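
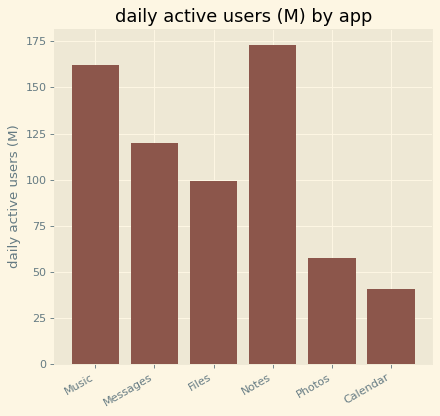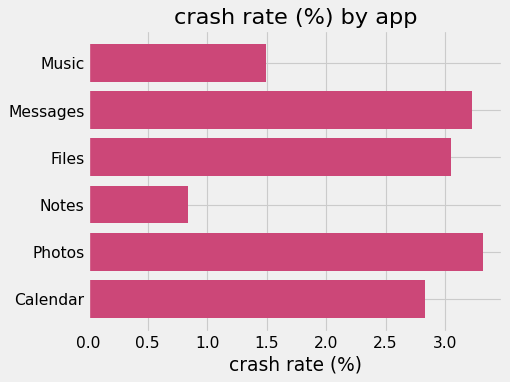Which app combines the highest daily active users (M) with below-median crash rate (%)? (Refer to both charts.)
Chart 2 median crash rate (%) ≈ 3; below-median apps: Music, Notes, Calendar. Among those, Notes has the highest daily active users (M) (≈ 180).

Notes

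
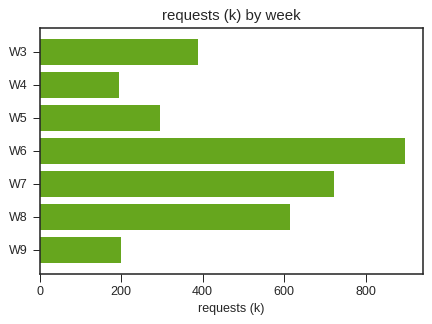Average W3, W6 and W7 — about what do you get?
(400 + 900 + 700) / 3 ≈ 667.

≈ 667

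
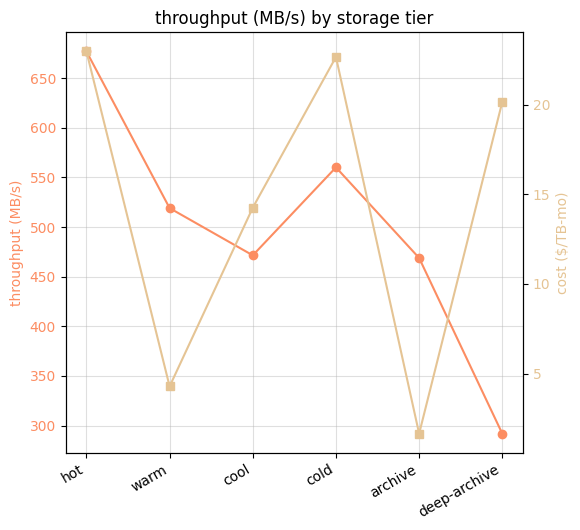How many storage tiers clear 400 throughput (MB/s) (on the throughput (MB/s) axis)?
Above 400: hot, warm, cool, cold, archive.

5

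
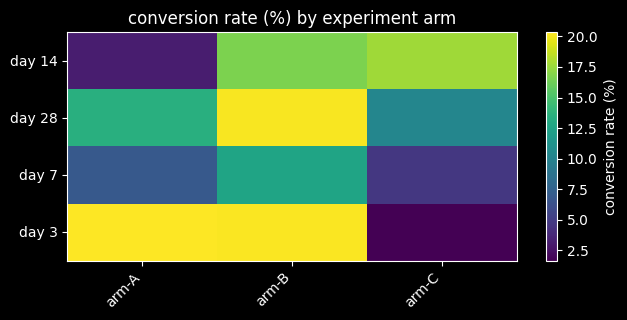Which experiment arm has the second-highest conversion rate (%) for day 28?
arm-A

Top 3 for day 28: arm-B ≈ 20, arm-A ≈ 14, arm-C ≈ 10.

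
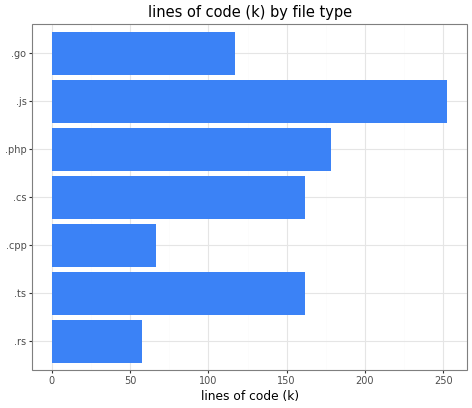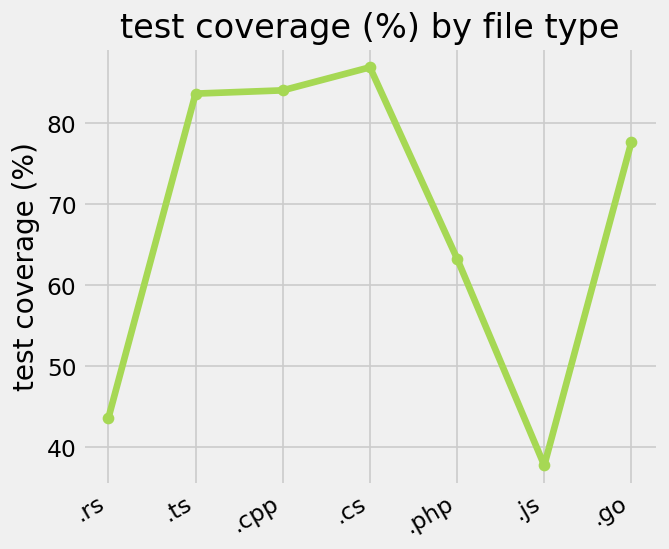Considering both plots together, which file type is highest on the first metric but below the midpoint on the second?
Chart 2 median test coverage (%) ≈ 80; below-median file types: .rs, .php, .js. Among those, .js has the highest lines of code (k) (≈ 250).

.js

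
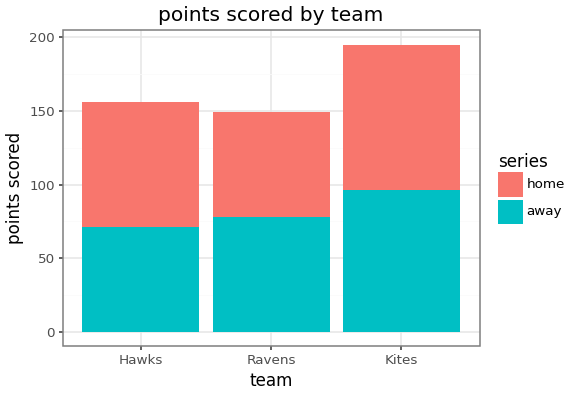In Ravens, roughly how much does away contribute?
≈ 80

away top ≈ 80, bottom ≈ 0; segment ≈ 80.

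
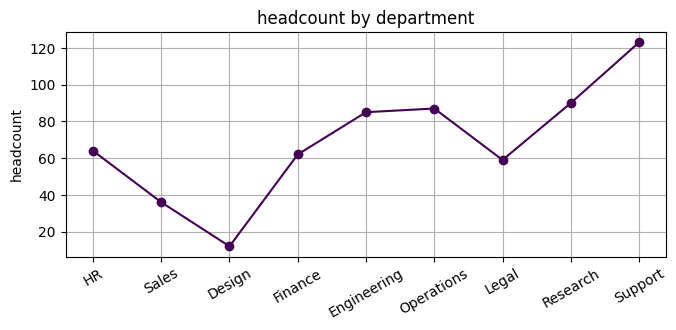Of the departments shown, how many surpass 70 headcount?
4

Above 70: Engineering, Operations, Research, Support.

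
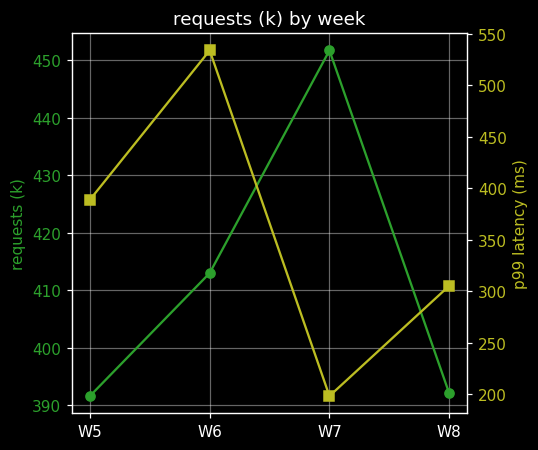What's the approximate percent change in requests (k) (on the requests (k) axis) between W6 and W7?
≈ +9.8%

W6 ≈ 410, W7 ≈ 450; (450 − 410) / 410 ≈ +9.8%.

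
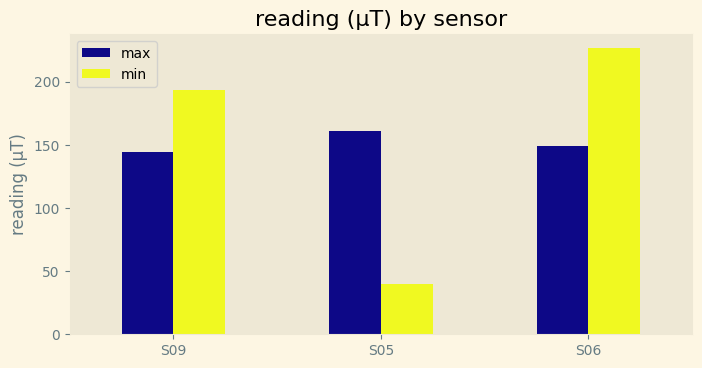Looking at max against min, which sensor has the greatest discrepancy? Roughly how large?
S05: max ≈ 160, min ≈ 40 → gap ≈ 120. Next-largest (S06) is only ≈ 80.

S05, ≈ 120 µT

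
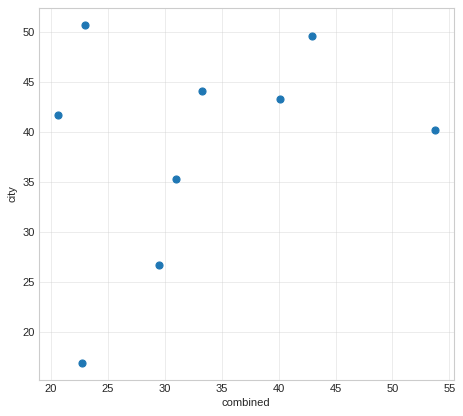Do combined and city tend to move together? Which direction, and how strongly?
Points are positively correlated; weak (|r| ≈ 0.3).

positive, weak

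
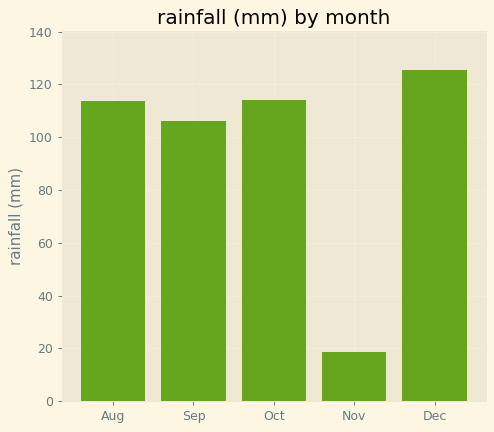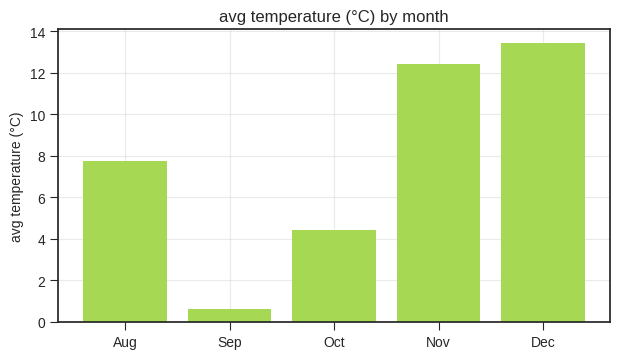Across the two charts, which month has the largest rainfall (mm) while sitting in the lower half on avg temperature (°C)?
Oct

Chart 2 median avg temperature (°C) ≈ 8; below-median months: Sep, Oct. Among those, Oct has the highest rainfall (mm) (≈ 120).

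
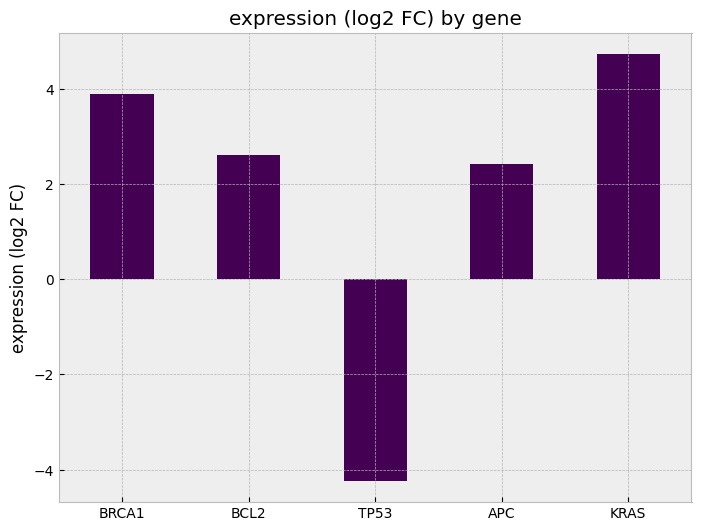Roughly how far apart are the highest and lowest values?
Max KRAS ≈ 5, min TP53 ≈ -4; range ≈ 9.

≈ 9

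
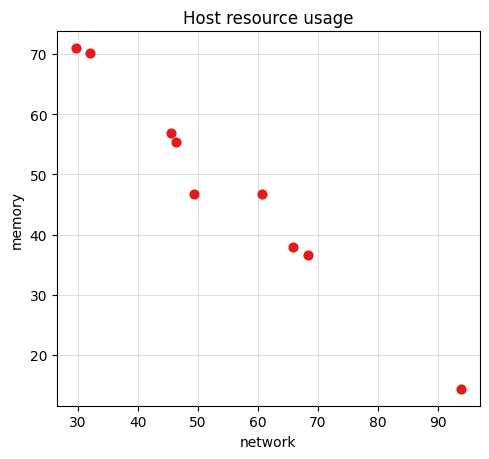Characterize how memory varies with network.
negative, strong

Points are negatively correlated; strong (|r| ≈ 1.0).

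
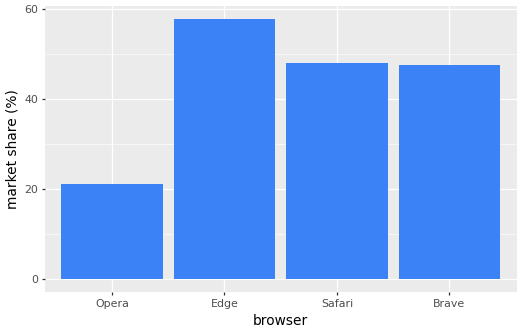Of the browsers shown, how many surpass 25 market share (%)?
Above 25: Edge, Safari, Brave.

3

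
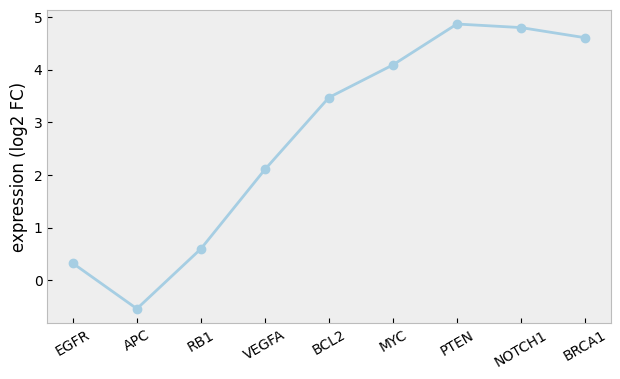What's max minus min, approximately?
Max PTEN ≈ 5.0, min APC ≈ -0.5; range ≈ 5.5.

≈ 5.5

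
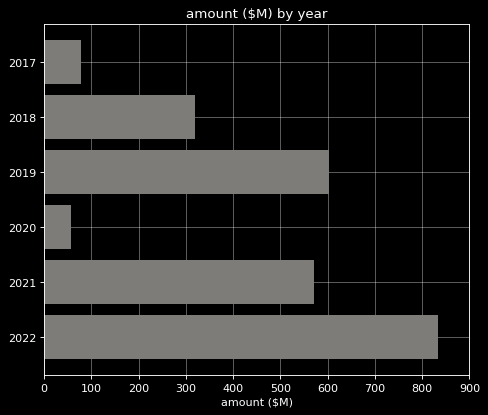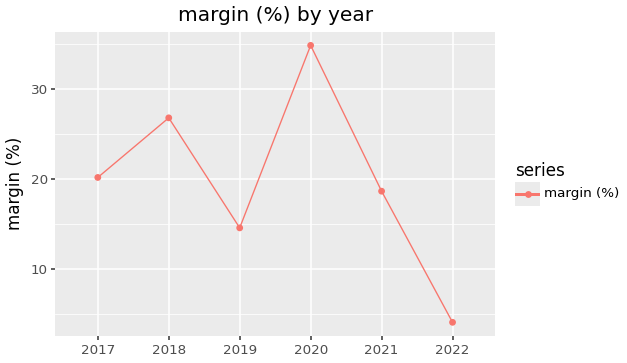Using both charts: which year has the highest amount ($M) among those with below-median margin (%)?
2022

Chart 2 median margin (%) ≈ 20; below-median years: 2019, 2021, 2022. Among those, 2022 has the highest amount ($M) (≈ 800).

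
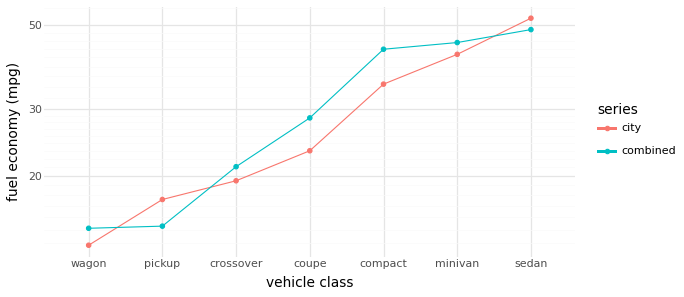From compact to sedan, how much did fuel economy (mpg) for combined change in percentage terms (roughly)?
≈ +11.1%

compact ≈ 45, sedan ≈ 50; (50 − 45) / 45 ≈ +11.1%.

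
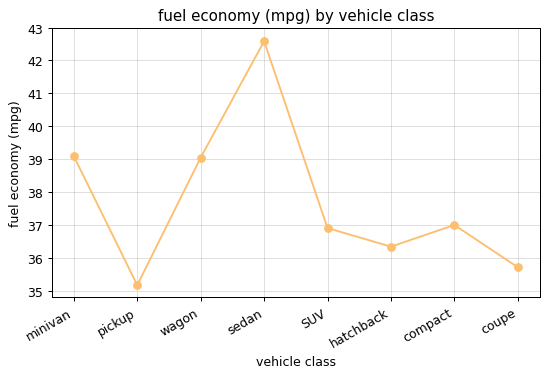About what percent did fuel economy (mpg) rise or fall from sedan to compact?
≈ -14%

sedan ≈ 43, compact ≈ 37; (37 − 43) / 43 ≈ -14%.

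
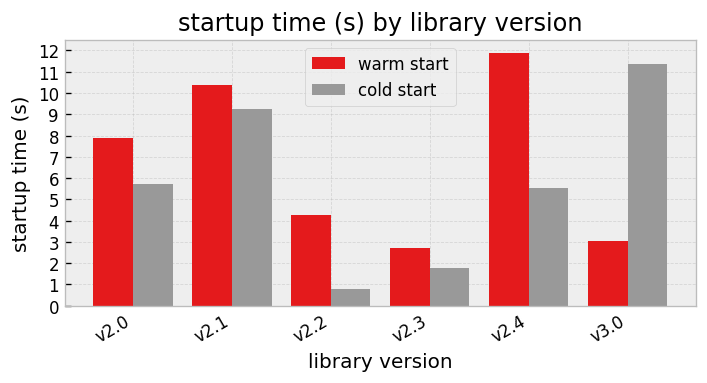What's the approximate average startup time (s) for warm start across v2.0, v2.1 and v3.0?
≈ 7

(8 + 10 + 3) / 3 ≈ 7.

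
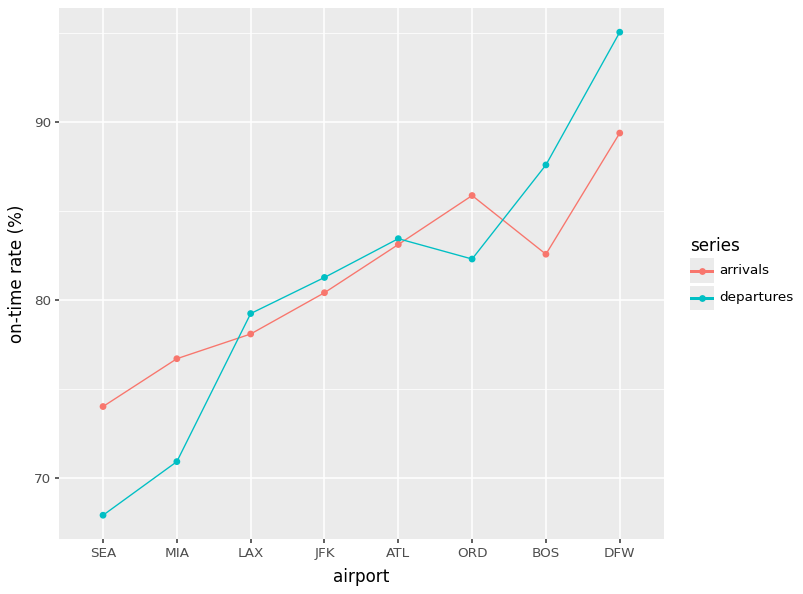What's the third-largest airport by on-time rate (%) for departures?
ATL

Top 4 for departures: DFW ≈ 95, BOS ≈ 90, ATL ≈ 85, ORD ≈ 80.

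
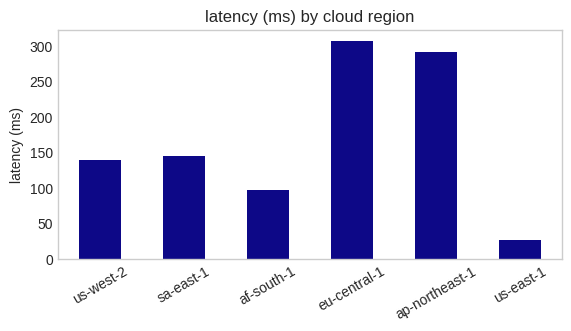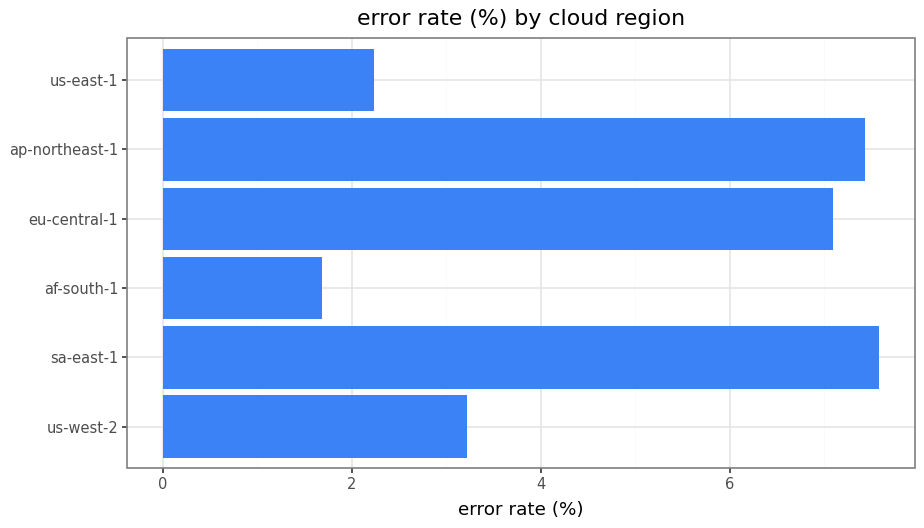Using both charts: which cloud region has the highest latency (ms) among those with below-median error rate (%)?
us-west-2

Chart 2 median error rate (%) ≈ 5; below-median cloud regions: us-west-2, af-south-1, us-east-1. Among those, us-west-2 has the highest latency (ms) (≈ 150).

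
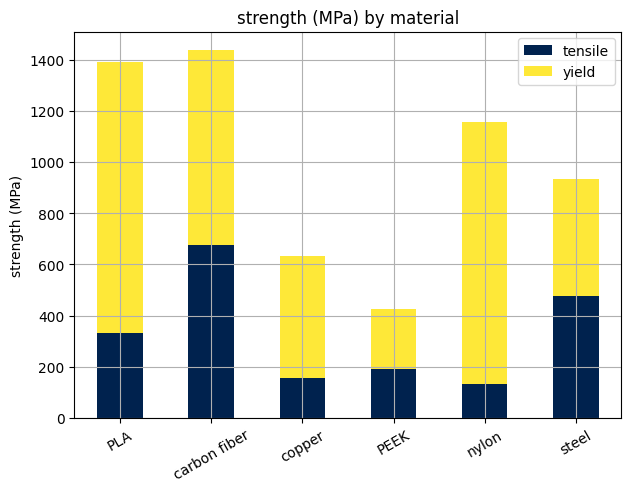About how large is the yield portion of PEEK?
≈ 200

yield top ≈ 400, bottom ≈ 200; segment ≈ 200.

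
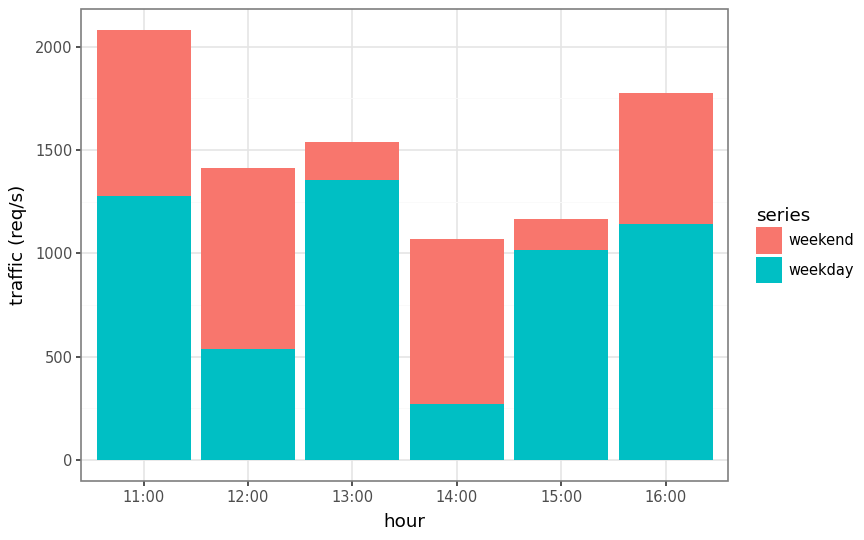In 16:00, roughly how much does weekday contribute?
weekday top ≈ 1200, bottom ≈ 0; segment ≈ 1200.

≈ 1200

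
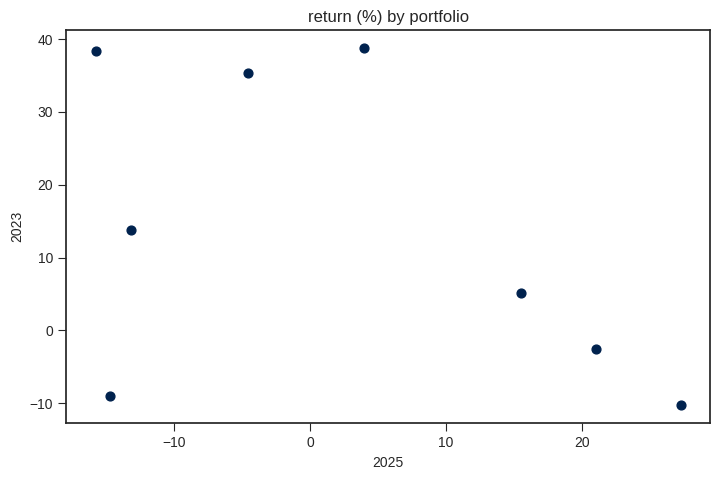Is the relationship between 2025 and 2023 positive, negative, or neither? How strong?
negative, moderate

Points are negatively correlated; moderate (|r| ≈ 0.5).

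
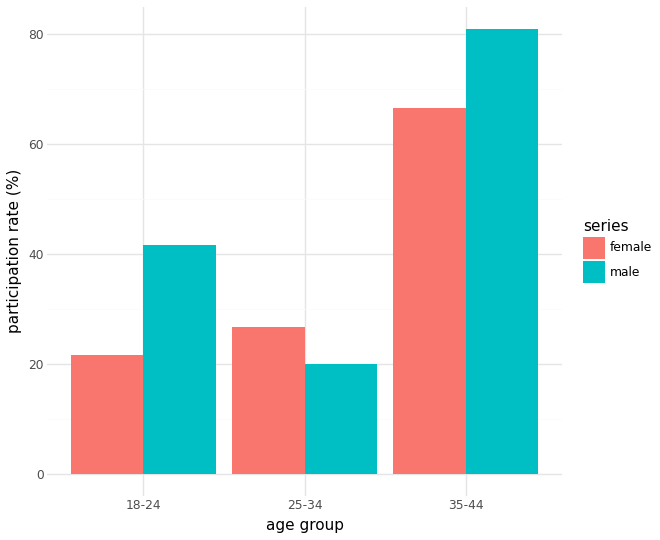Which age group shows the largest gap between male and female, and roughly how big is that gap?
18-24, ≈ 20 %

18-24: male ≈ 40, female ≈ 20 → gap ≈ 20. Next-largest (35-44) is only ≈ 10.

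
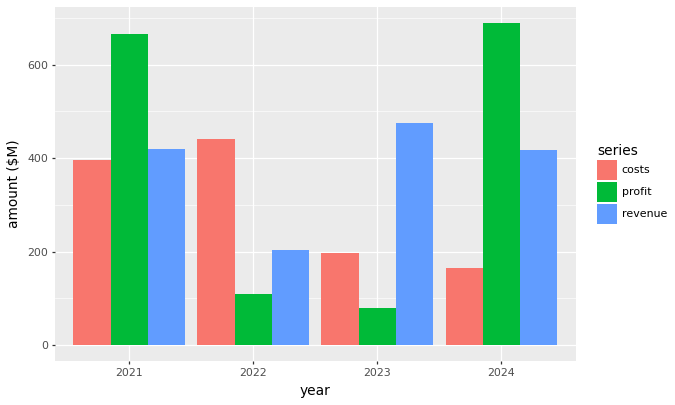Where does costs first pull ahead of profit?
2022

2021: costs ≈ 400 vs profit ≈ 700 (not yet); 2022: costs ≈ 400 vs profit ≈ 100 (first crossover).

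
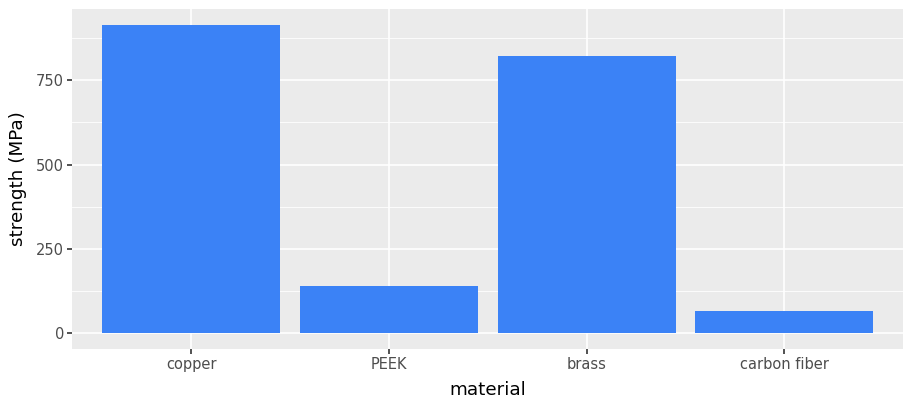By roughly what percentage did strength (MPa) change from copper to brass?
≈ -11.1%

copper ≈ 900, brass ≈ 800; (800 − 900) / 900 ≈ -11.1%.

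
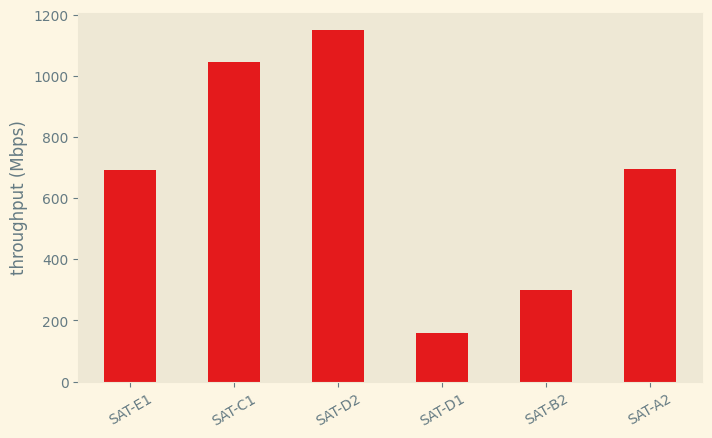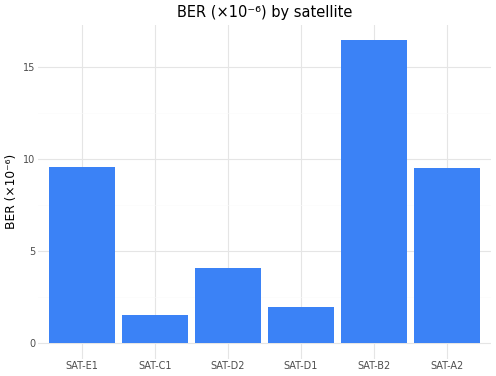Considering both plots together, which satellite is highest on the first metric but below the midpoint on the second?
SAT-D2

Chart 2 median BER (×10⁻⁶) ≈ 6; below-median satellites: SAT-C1, SAT-D2, SAT-D1. Among those, SAT-D2 has the highest throughput (Mbps) (≈ 1200).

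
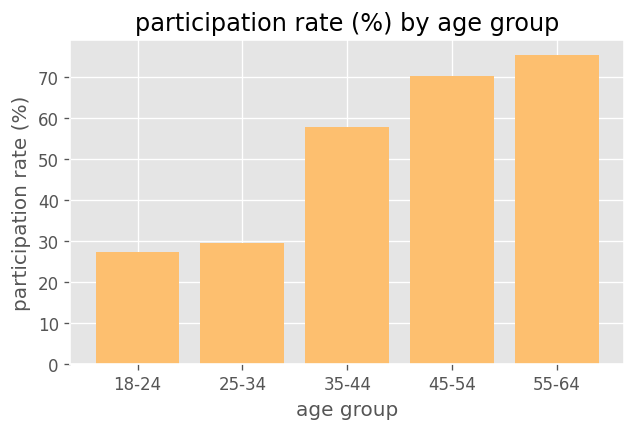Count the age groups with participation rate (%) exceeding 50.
Above 50: 35-44, 45-54, 55-64.

3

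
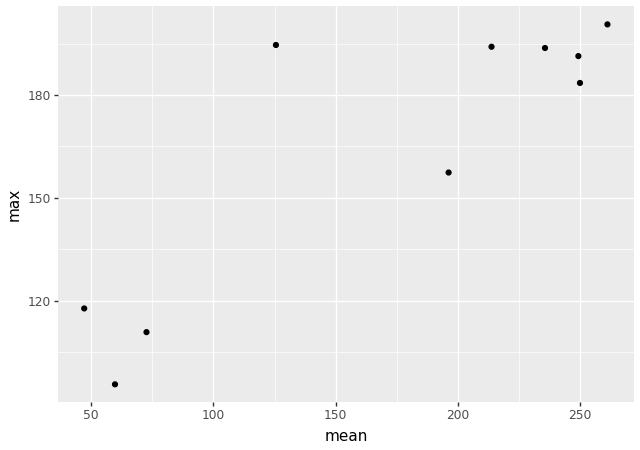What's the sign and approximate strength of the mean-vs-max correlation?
positive, strong

Points are positively correlated; strong (|r| ≈ 0.9).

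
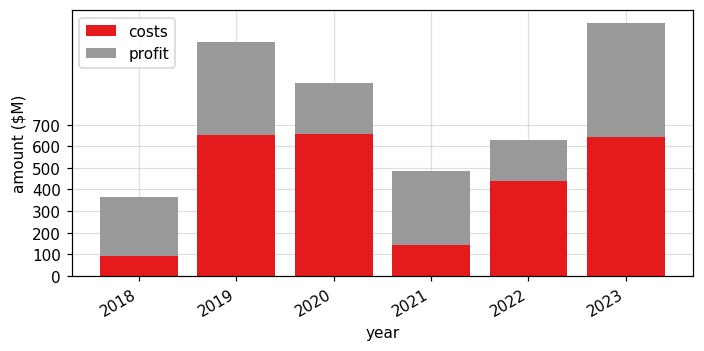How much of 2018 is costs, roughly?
costs top ≈ 100, bottom ≈ 0; segment ≈ 100.

≈ 100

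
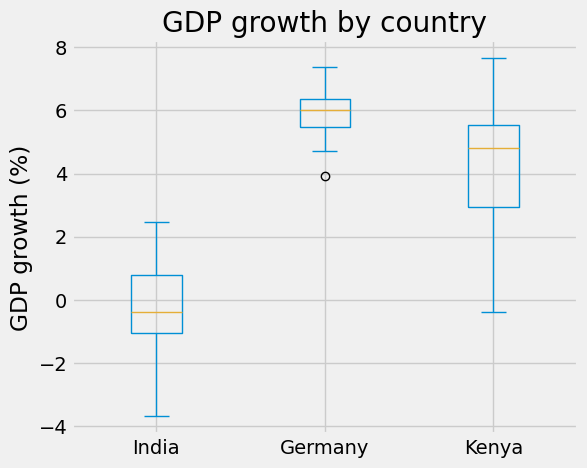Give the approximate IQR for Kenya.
Q3 ≈ 6, Q1 ≈ 3; IQR ≈ 3.

≈ 3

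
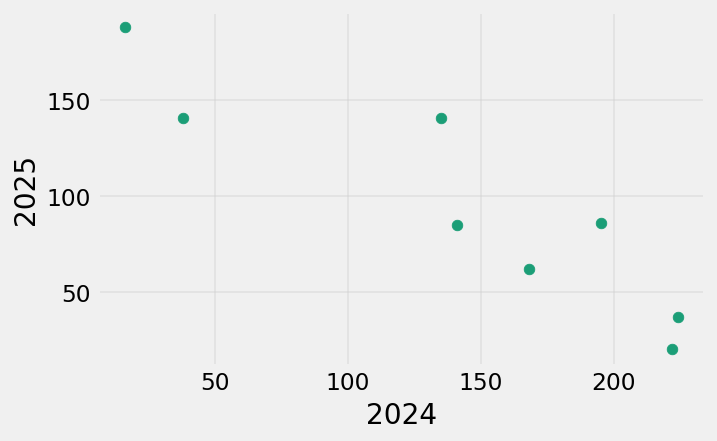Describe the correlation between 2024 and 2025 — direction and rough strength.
negative, strong

Points are negatively correlated; strong (|r| ≈ 0.9).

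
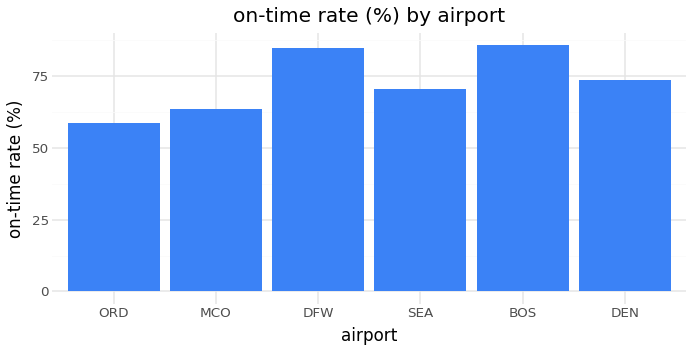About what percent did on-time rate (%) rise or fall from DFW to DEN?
DFW ≈ 80, DEN ≈ 70; (70 − 80) / 80 ≈ -12.5%.

≈ -12.5%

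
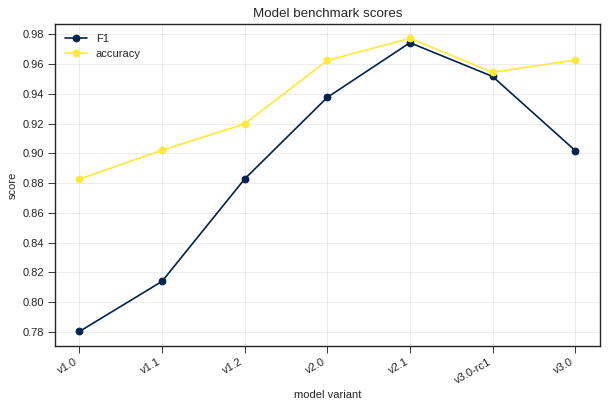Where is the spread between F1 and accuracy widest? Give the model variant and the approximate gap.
v1.0, ≈ 0.10

v1.0: F1 ≈ 0.78, accuracy ≈ 0.88 → gap ≈ 0.10. Next-largest (v1.1) is only ≈ 0.08.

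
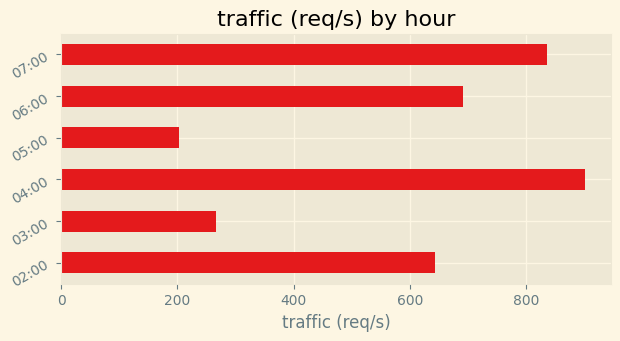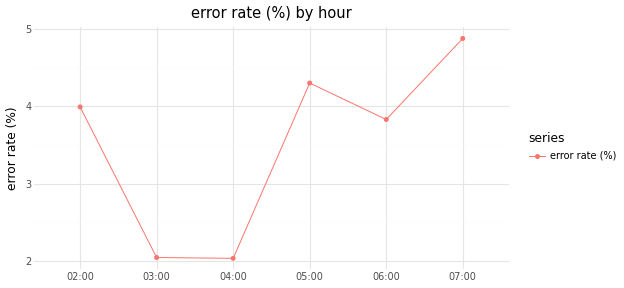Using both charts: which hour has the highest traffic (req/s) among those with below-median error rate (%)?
04:00

Chart 2 median error rate (%) ≈ 4; below-median hours: 03:00, 04:00, 06:00. Among those, 04:00 has the highest traffic (req/s) (≈ 900).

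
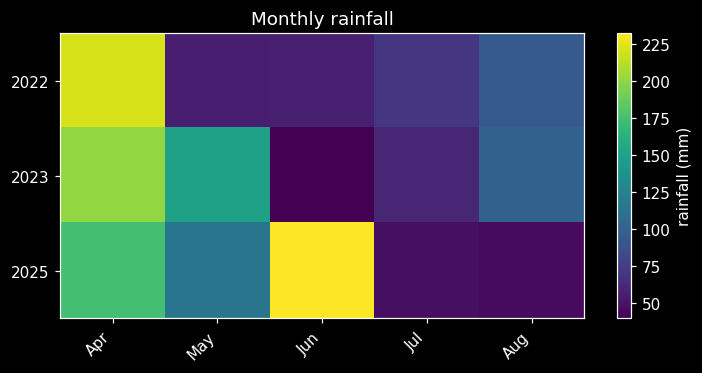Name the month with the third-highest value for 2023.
Aug

Top 4 for 2023: Apr ≈ 200, May ≈ 140, Aug ≈ 100, Jul ≈ 60.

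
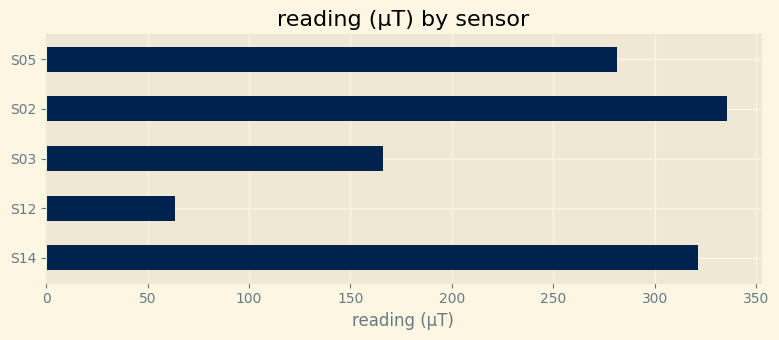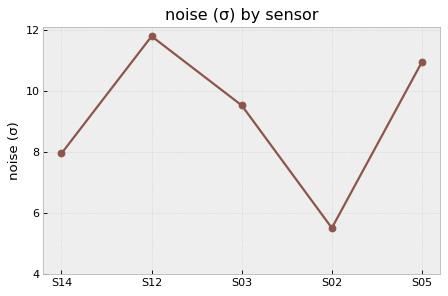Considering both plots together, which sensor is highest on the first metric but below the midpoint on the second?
Chart 2 median noise (σ) ≈ 10; below-median sensors: S14, S02. Among those, S02 has the highest reading (µT) (≈ 350).

S02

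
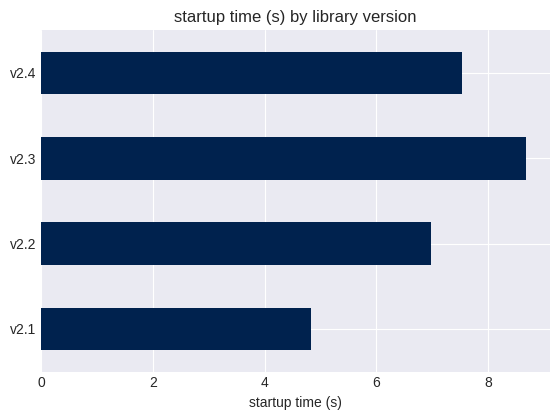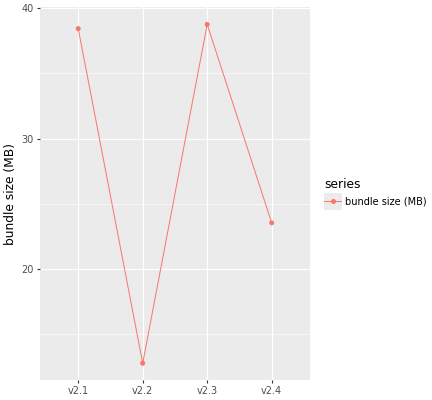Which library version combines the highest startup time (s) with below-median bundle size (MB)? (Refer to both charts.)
Chart 2 median bundle size (MB) ≈ 30; below-median library versions: v2.2, v2.4. Among those, v2.4 has the highest startup time (s) (≈ 8).

v2.4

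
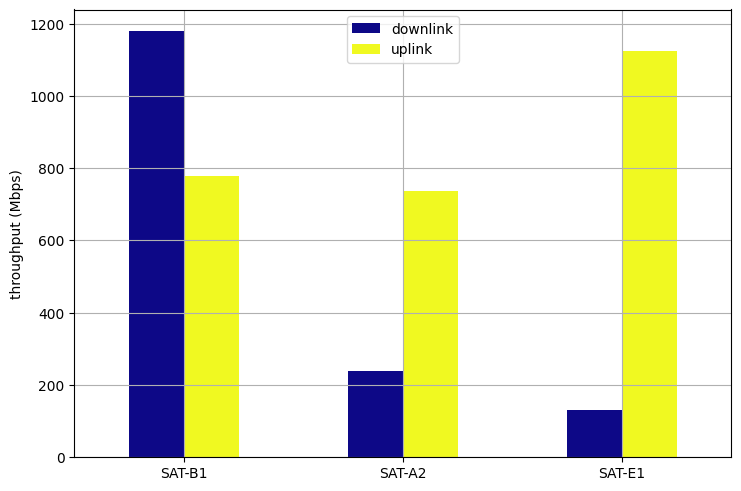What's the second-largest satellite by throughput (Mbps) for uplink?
Top 3 for uplink: SAT-E1 ≈ 1100, SAT-B1 ≈ 800, SAT-A2 ≈ 700.

SAT-B1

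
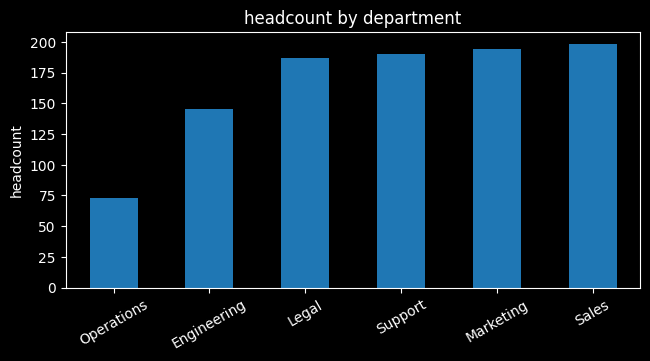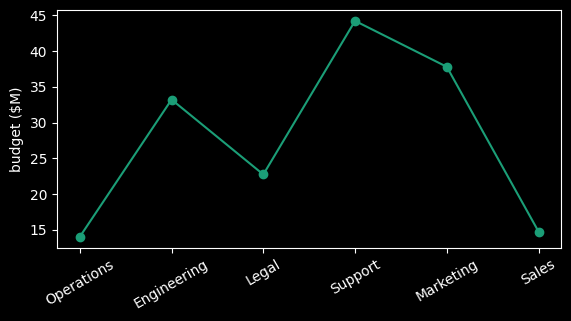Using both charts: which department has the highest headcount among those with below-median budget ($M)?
Chart 2 median budget ($M) ≈ 30; below-median departments: Operations, Legal, Sales. Among those, Sales has the highest headcount (≈ 200).

Sales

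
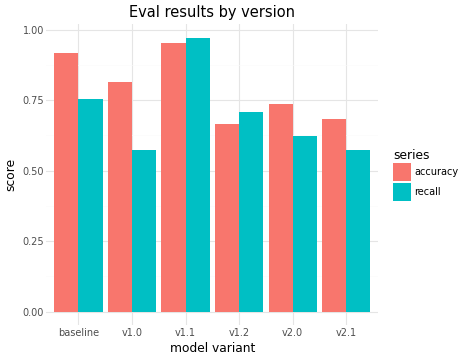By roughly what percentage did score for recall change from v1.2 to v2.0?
v1.2 ≈ 0.7, v2.0 ≈ 0.6; (0.6 − 0.7) / 0.7 ≈ -14.3%.

≈ -14.3%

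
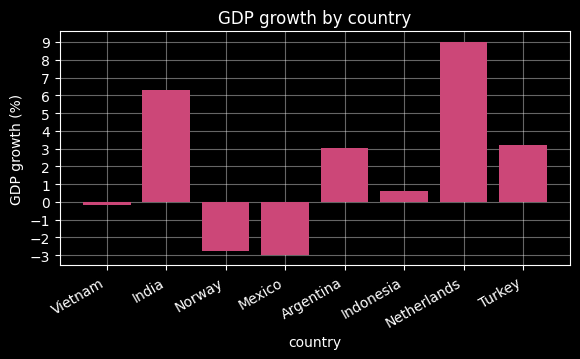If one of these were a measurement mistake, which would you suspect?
Netherlands

Netherlands ≈ 9; the rest sit between ≈ -3 and ≈ 6.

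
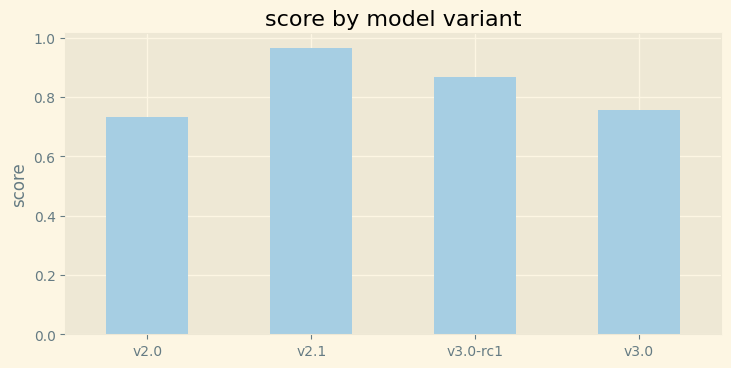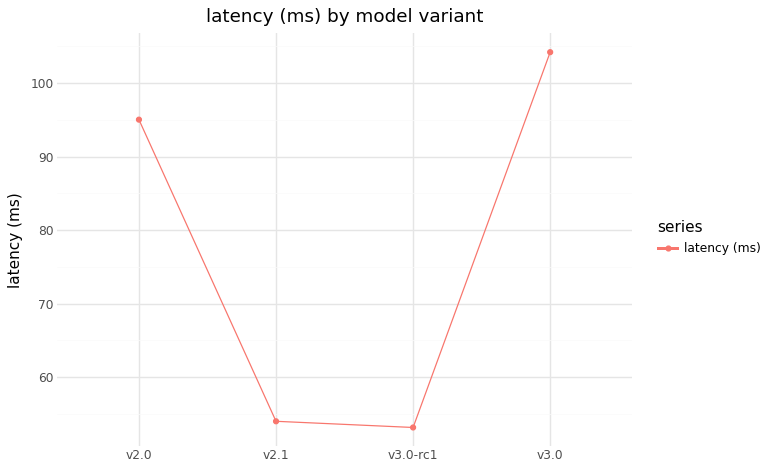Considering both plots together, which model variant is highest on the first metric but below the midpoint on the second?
v2.1

Chart 2 median latency (ms) ≈ 70; below-median model variants: v2.1, v3.0-rc1. Among those, v2.1 has the highest score (≈ 1).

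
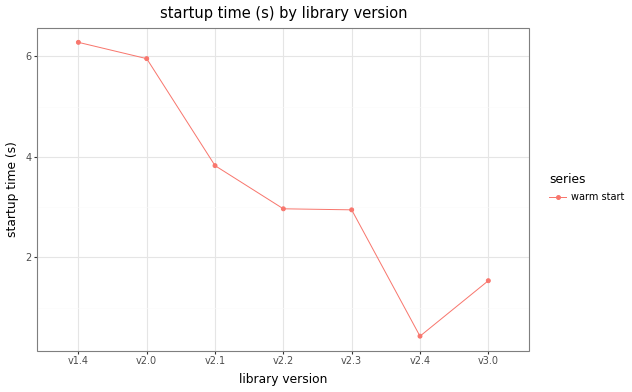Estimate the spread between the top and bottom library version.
Max v1.4 ≈ 6.5, min v2.4 ≈ 0.5; range ≈ 6.0.

≈ 6.0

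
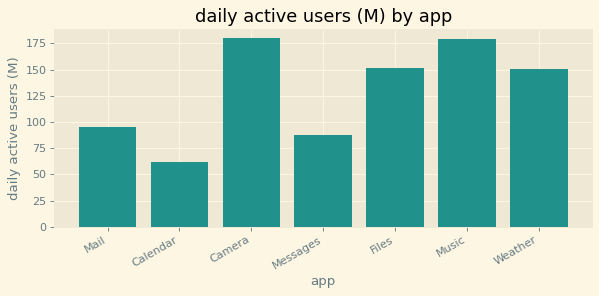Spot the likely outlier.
Calendar ≈ 60; the rest sit between ≈ 80 and ≈ 180.

Calendar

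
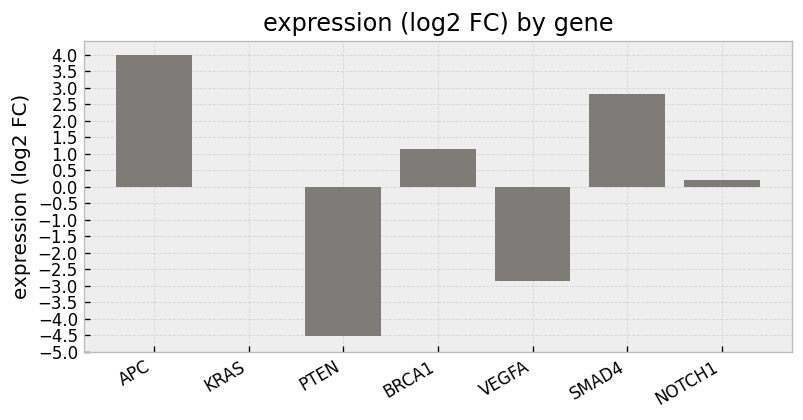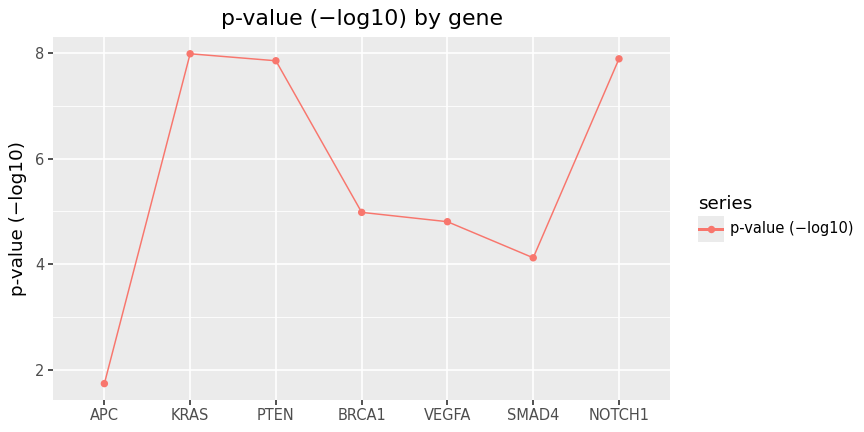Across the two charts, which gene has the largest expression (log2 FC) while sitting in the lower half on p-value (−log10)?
APC

Chart 2 median p-value (−log10) ≈ 5; below-median genes: APC, VEGFA, SMAD4. Among those, APC has the highest expression (log2 FC) (≈ 4).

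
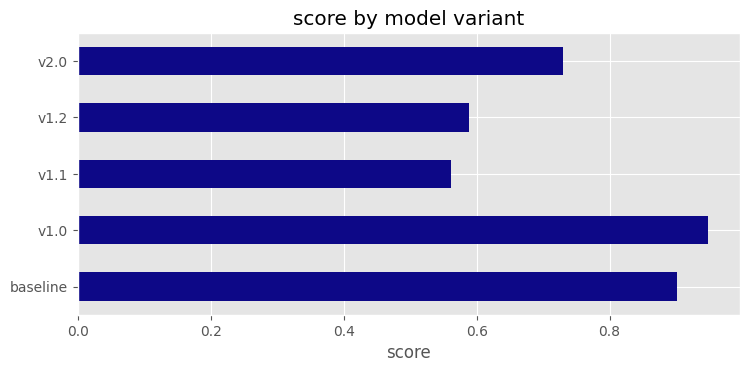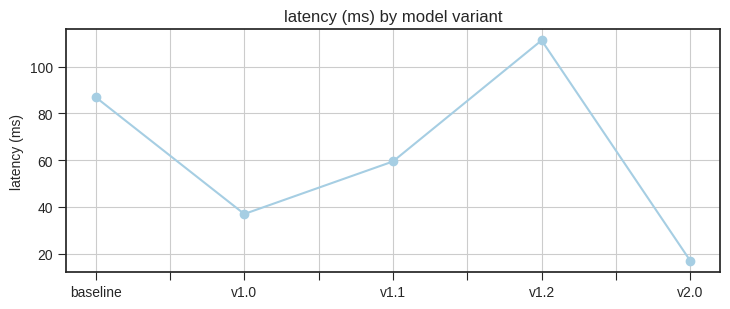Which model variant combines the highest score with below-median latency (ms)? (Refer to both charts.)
Chart 2 median latency (ms) ≈ 60; below-median model variants: v1.0, v2.0. Among those, v1.0 has the highest score (≈ 0.9).

v1.0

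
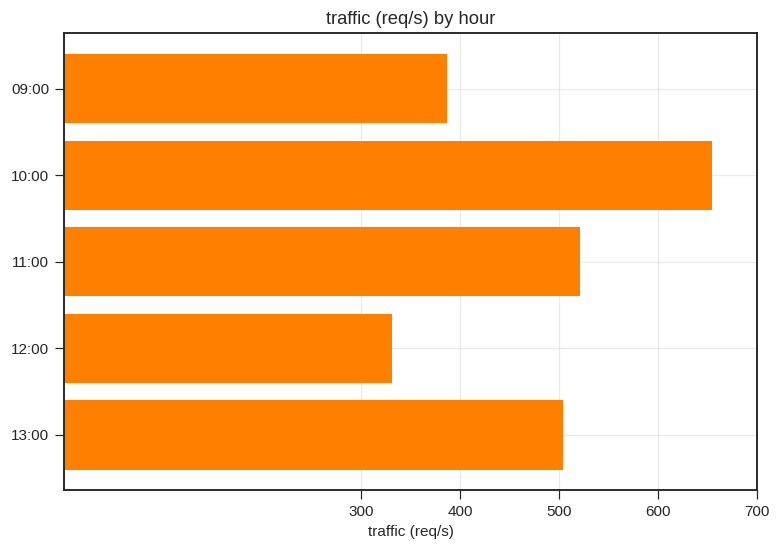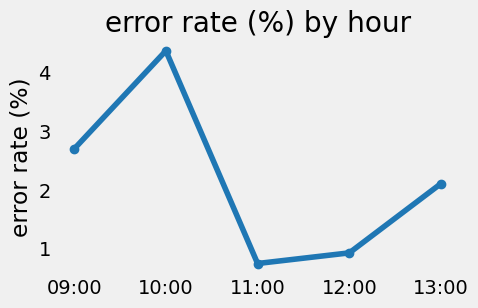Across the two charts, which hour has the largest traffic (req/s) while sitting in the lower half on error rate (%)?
11:00

Chart 2 median error rate (%) ≈ 2; below-median hours: 11:00, 12:00. Among those, 11:00 has the highest traffic (req/s) (≈ 500).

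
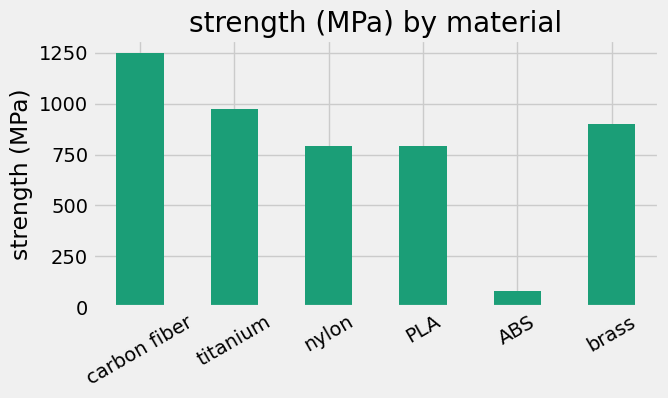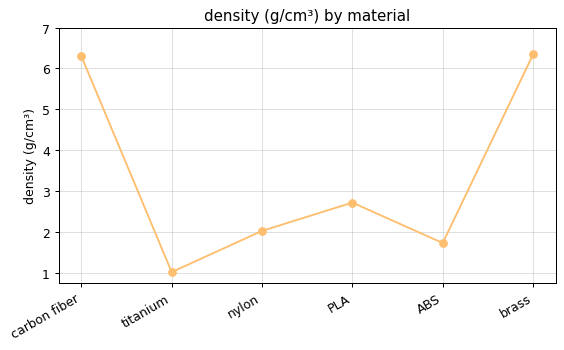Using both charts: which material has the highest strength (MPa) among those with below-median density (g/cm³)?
titanium

Chart 2 median density (g/cm³) ≈ 2; below-median materials: titanium, nylon, ABS. Among those, titanium has the highest strength (MPa) (≈ 1000).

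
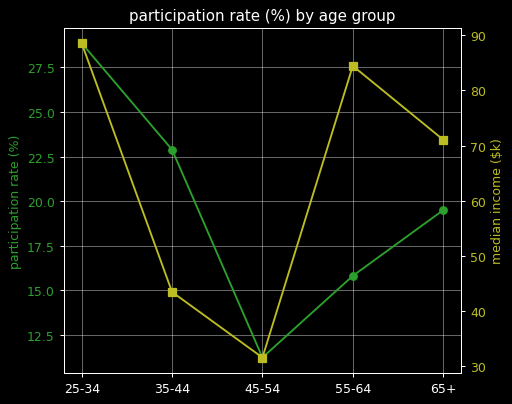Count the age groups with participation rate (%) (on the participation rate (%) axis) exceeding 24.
Above 24: 25-34.

1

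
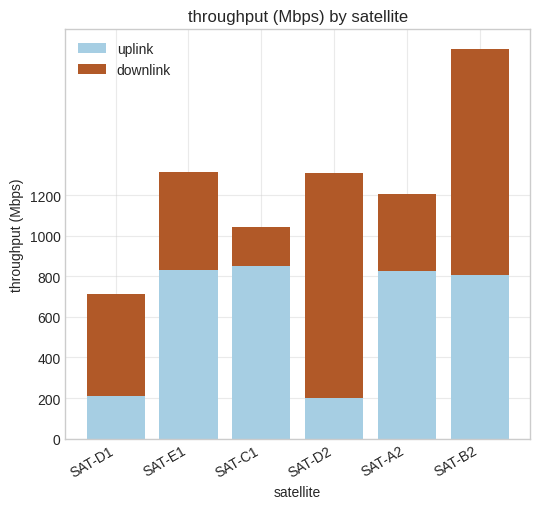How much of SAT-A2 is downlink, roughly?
≈ 400

downlink top ≈ 1200, bottom ≈ 800; segment ≈ 400.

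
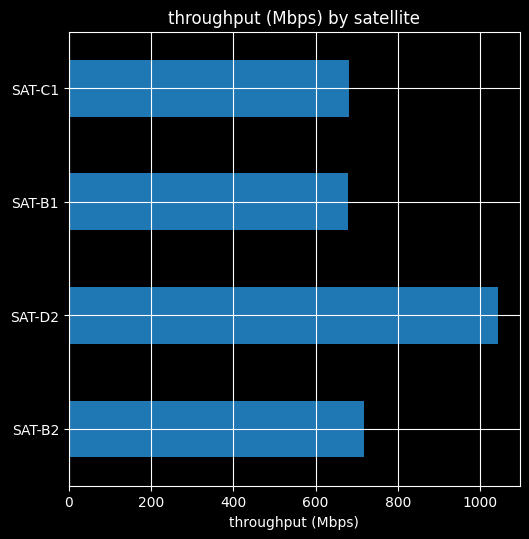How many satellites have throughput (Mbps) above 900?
1

Above 900: SAT-D2.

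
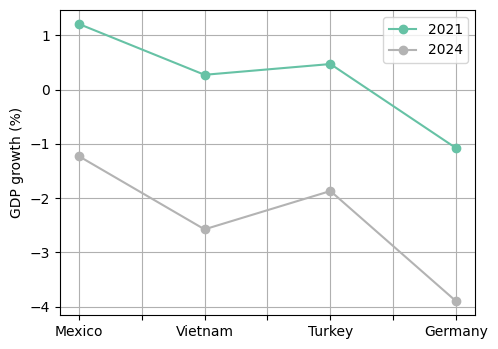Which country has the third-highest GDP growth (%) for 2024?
Top 4 for 2024: Mexico ≈ -1.0, Turkey ≈ -2.0, Vietnam ≈ -2.5, Germany ≈ -4.0.

Vietnam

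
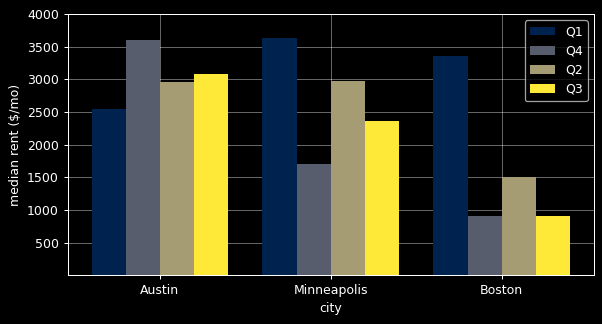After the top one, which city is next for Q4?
Top 3 for Q4: Austin ≈ 3500, Minneapolis ≈ 1500, Boston ≈ 1000.

Minneapolis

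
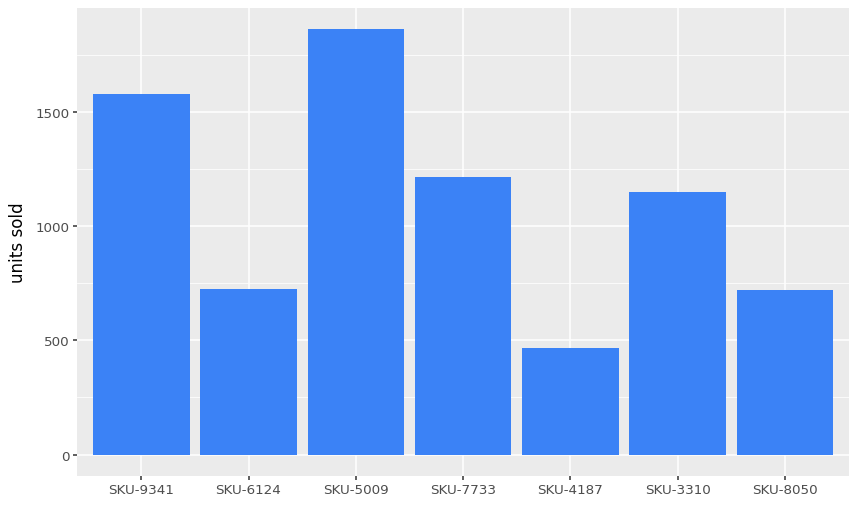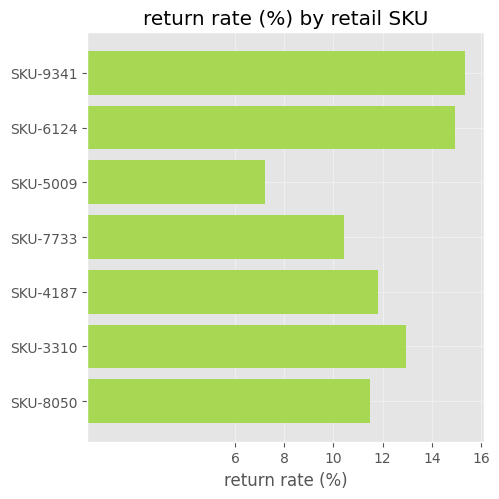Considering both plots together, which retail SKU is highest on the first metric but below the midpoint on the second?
Chart 2 median return rate (%) ≈ 12; below-median retail SKUs: SKU-5009, SKU-7733, SKU-8050. Among those, SKU-5009 has the highest units sold (≈ 1800).

SKU-5009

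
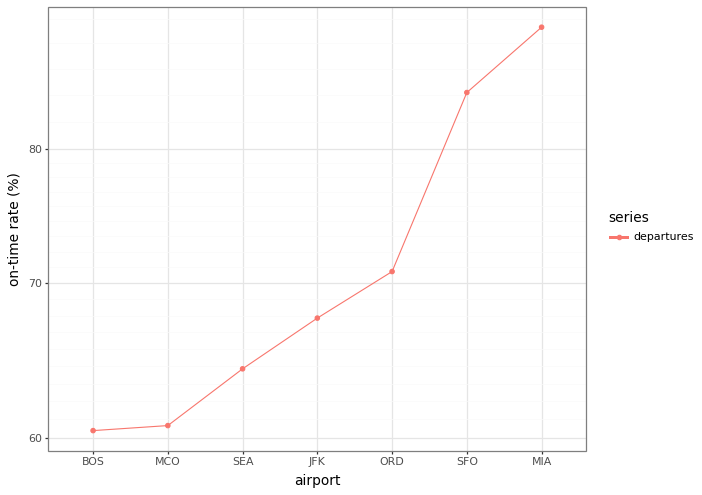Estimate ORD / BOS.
ORD ≈ 70, BOS ≈ 60; 70/60 ≈ 1.17.

≈ 1.17×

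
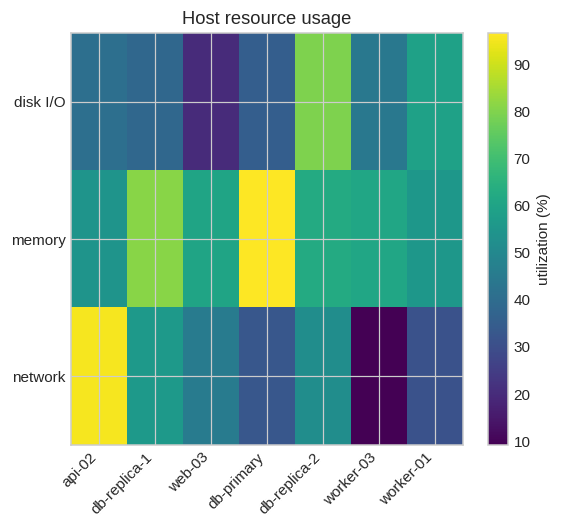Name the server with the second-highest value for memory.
Top 3 for memory: db-primary ≈ 100, db-replica-1 ≈ 80, db-replica-2 ≈ 60.

db-replica-1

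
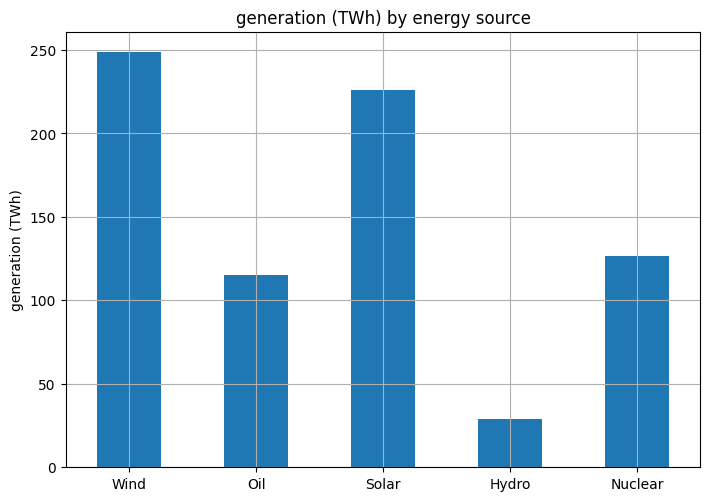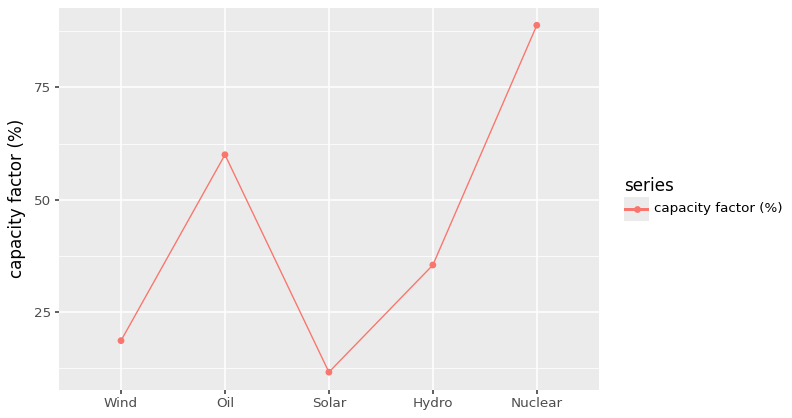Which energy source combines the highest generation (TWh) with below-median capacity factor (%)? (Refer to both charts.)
Chart 2 median capacity factor (%) ≈ 40; below-median energy sources: Wind, Solar. Among those, Wind has the highest generation (TWh) (≈ 250).

Wind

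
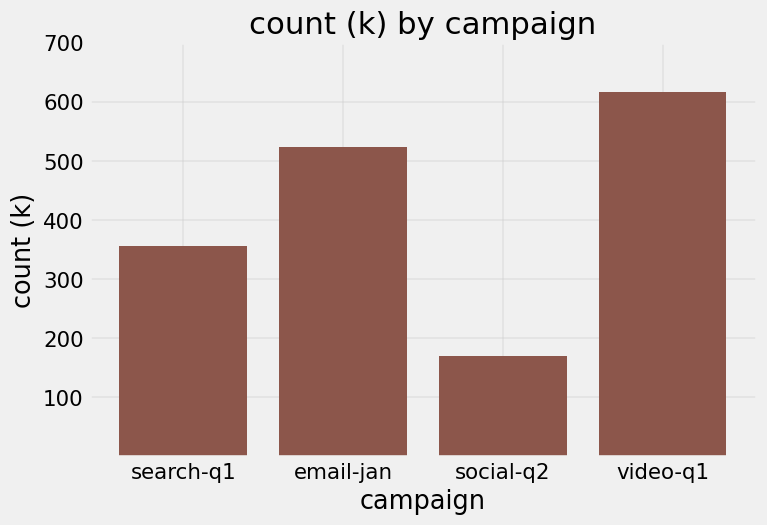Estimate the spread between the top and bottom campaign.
Max video-q1 ≈ 600, min social-q2 ≈ 200; range ≈ 400.

≈ 400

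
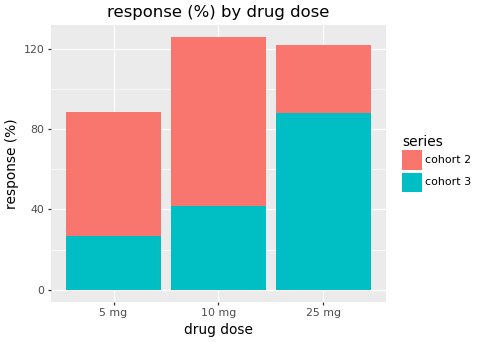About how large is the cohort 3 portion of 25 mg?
≈ 80

cohort 3 top ≈ 80, bottom ≈ 0; segment ≈ 80.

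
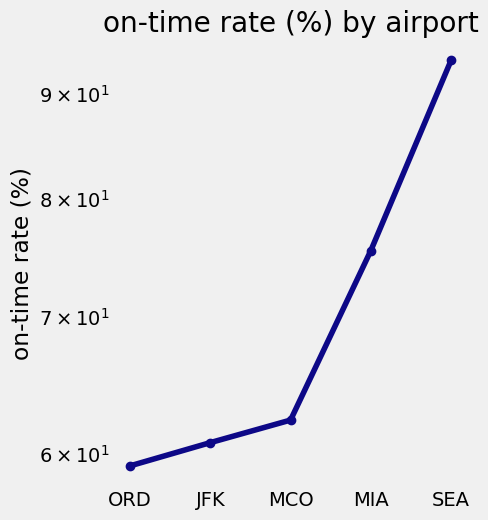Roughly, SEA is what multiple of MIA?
SEA ≈ 95, MIA ≈ 75; 95/75 ≈ 1.27.

≈ 1.27×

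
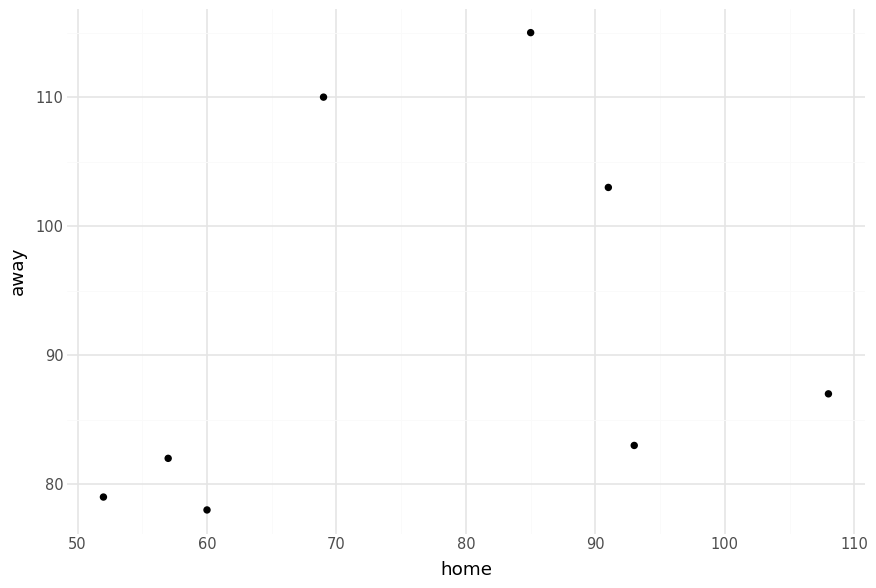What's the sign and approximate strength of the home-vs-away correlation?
Points are positively correlated; weak (|r| ≈ 0.3).

positive, weak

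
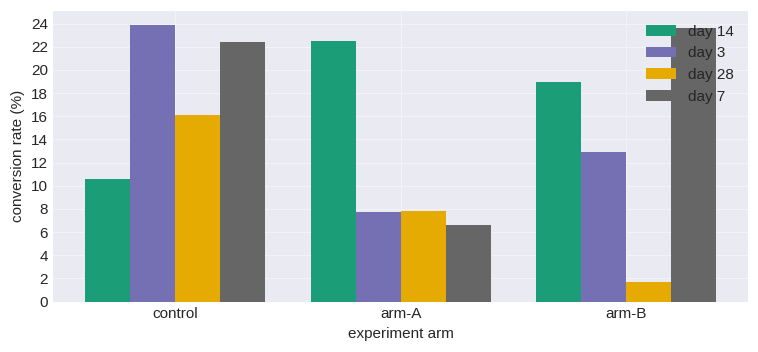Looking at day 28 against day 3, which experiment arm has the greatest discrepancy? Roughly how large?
arm-B, ≈ 10 %

arm-B: day 28 ≈ 2, day 3 ≈ 12 → gap ≈ 10. Next-largest (control) is only ≈ 8.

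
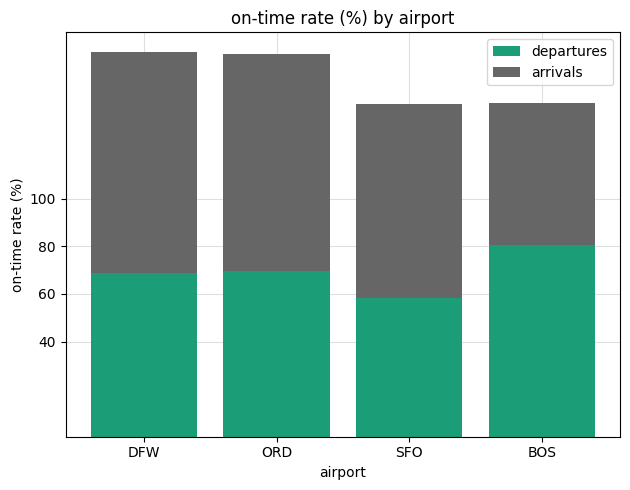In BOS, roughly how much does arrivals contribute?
≈ 60

arrivals top ≈ 140, bottom ≈ 80; segment ≈ 60.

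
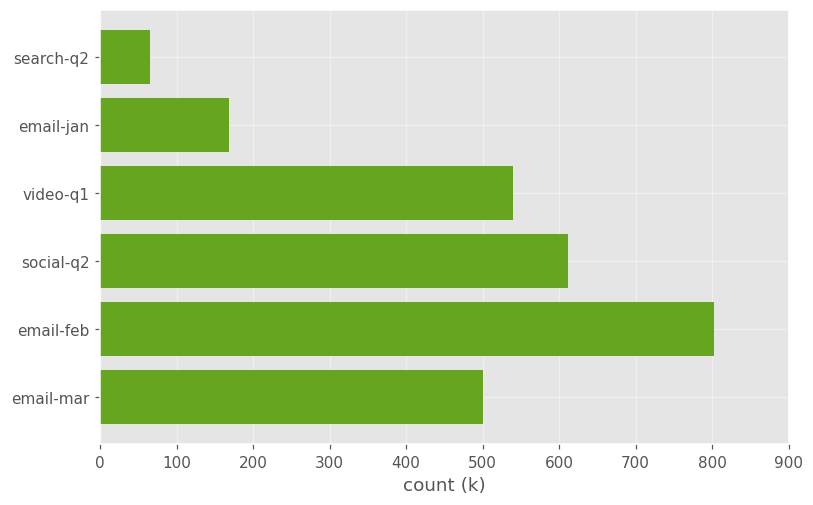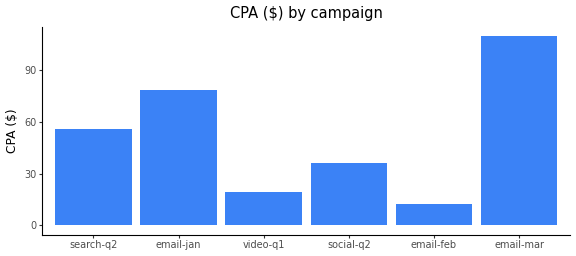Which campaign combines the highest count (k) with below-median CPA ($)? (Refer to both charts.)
email-feb

Chart 2 median CPA ($) ≈ 40; below-median campaigns: video-q1, social-q2, email-feb. Among those, email-feb has the highest count (k) (≈ 800).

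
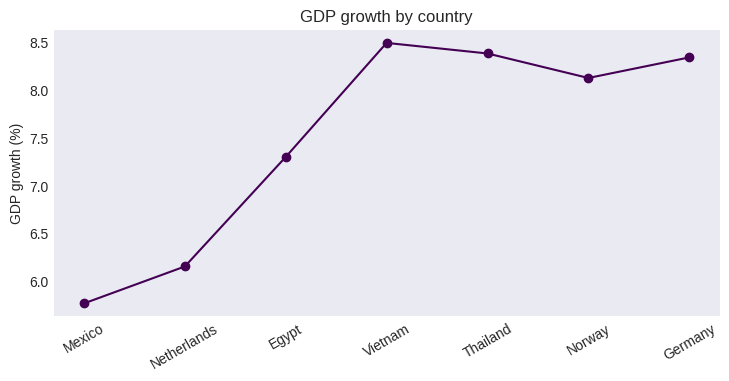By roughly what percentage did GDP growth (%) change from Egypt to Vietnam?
≈ +13.3%

Egypt ≈ 7.5, Vietnam ≈ 8.5; (8.5 − 7.5) / 7.5 ≈ +13.3%.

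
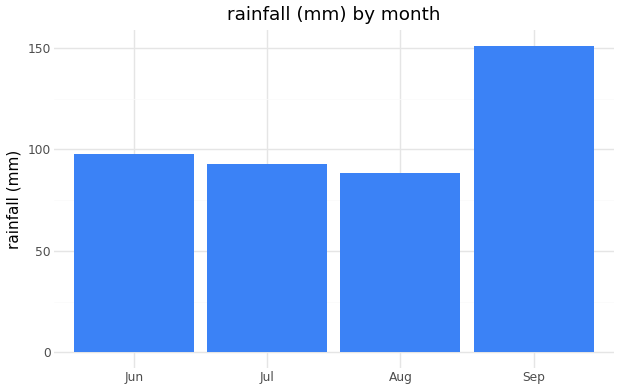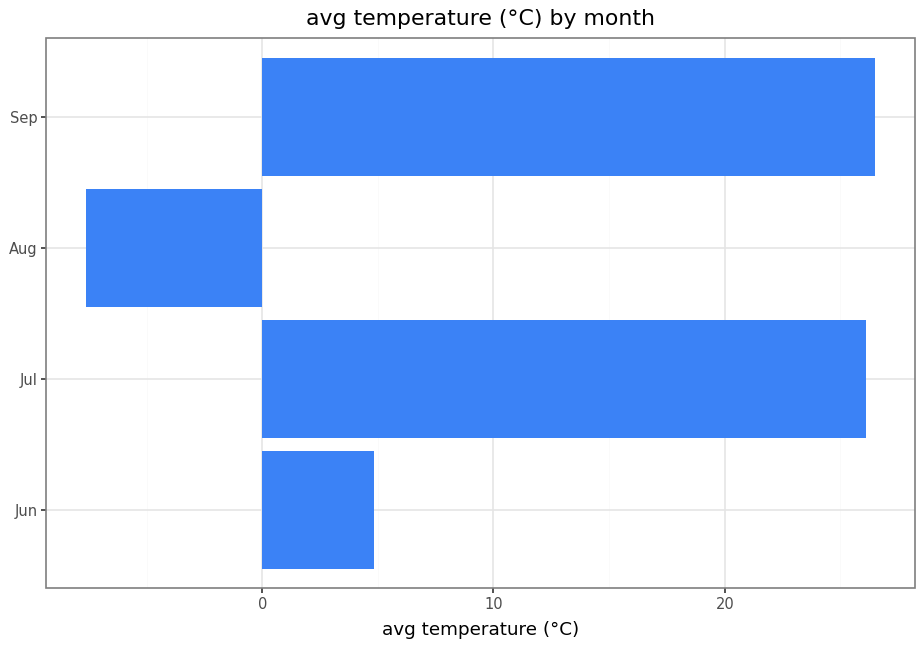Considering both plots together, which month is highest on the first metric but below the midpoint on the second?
Jun

Chart 2 median avg temperature (°C) ≈ 15; below-median months: Jun, Aug. Among those, Jun has the highest rainfall (mm) (≈ 100).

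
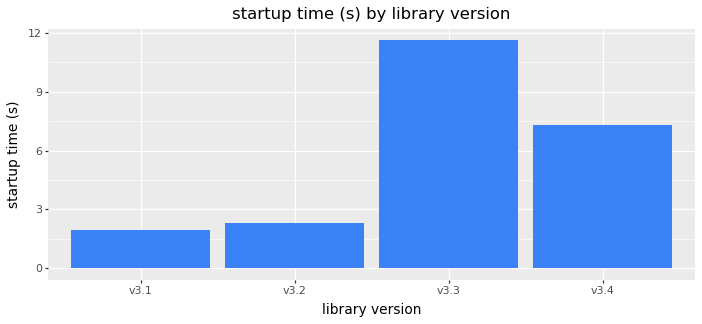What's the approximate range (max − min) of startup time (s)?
≈ 10

Max v3.3 ≈ 12, min v3.1 ≈ 2; range ≈ 10.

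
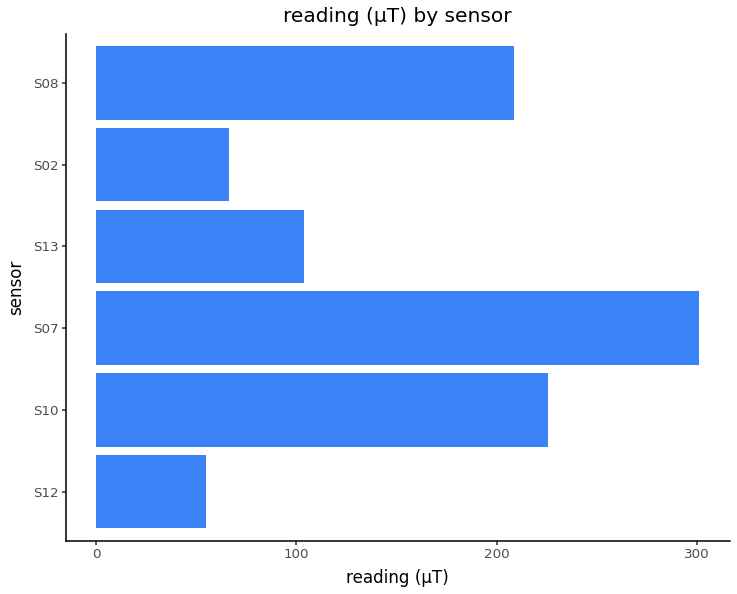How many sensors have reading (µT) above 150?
3

Above 150: S10, S07, S08.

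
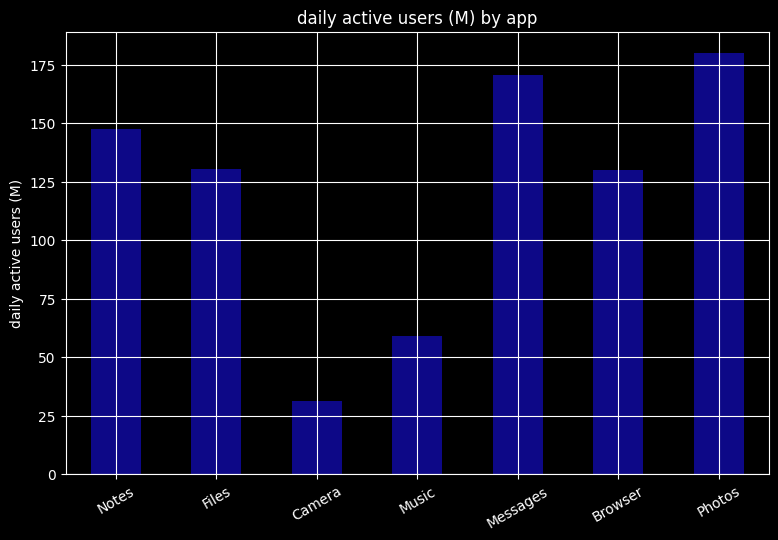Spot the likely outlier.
Camera ≈ 40; the rest sit between ≈ 60 and ≈ 180.

Camera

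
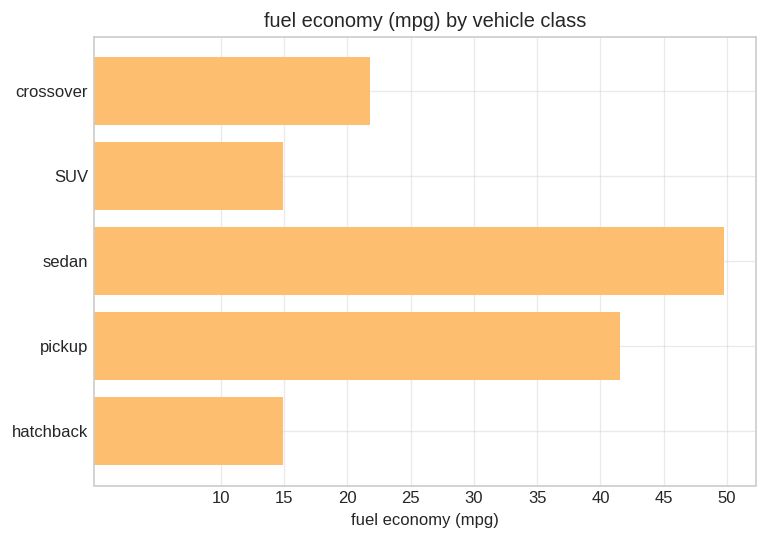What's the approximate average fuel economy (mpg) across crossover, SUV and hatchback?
(20 + 15 + 15) / 3 ≈ 17.

≈ 17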